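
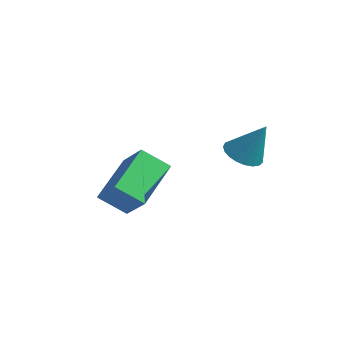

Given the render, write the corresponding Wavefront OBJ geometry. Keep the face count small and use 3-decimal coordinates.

v 1.858 1.462 1.826
v 2.385 1.867 1.458
v 2.582 1.818 3.254
v 2.163 2.085 1.516
v 1.889 2.195 1.627
v 1.609 2.178 1.774
v 1.372 2.037 1.929
v 1.22 1.797 2.066
v 1.177 1.499 2.162
v 1.253 1.194 2.2
v 1.433 0.936 2.173
v 1.686 0.768 2.086
v 1.97 0.721 1.955
v 2.234 0.801 1.801
v 2.433 0.996 1.651
v 2.532 1.271 1.532
v 2.516 1.579 1.463
v -2.453 -1.402 -1.026
v -3.149 0.374 -0.057
v -1.699 -0.689 -1.793
v -2.396 1.088 -0.824
v -1.344 -1.508 -0.036
v -2.041 0.269 0.933
v -0.591 -0.794 -0.803
v -1.287 0.982 0.166
f 2 1 4
f 2 4 3
f 4 1 5
f 4 5 3
f 5 1 6
f 5 6 3
f 6 1 7
f 6 7 3
f 7 1 8
f 7 8 3
f 8 1 9
f 8 9 3
f 9 1 10
f 9 10 3
f 10 1 11
f 10 11 3
f 11 1 12
f 11 12 3
f 12 1 13
f 12 13 3
f 13 1 14
f 13 14 3
f 14 1 15
f 14 15 3
f 15 1 16
f 15 16 3
f 16 1 17
f 16 17 3
f 17 1 2
f 17 2 3
f 19 21 18
f 22 19 18
f 18 21 20
f 20 22 18
f 19 25 21
f 23 19 22
f 23 25 19
f 21 25 20
f 24 22 20
f 20 25 24
f 24 23 22
f 25 23 24



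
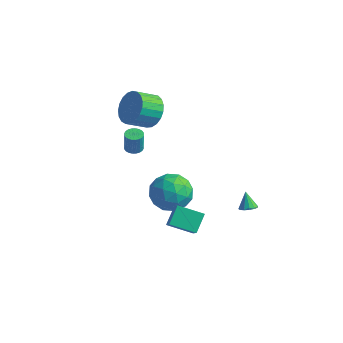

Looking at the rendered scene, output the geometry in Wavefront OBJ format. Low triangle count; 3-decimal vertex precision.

v 2.529 -5.015 -0.8
v 2.311 -4.134 -0.015
v 1.807 -4.426 -1.662
v 1.588 -3.545 -0.877
v 3.692 -4.295 -1.283
v 3.473 -3.414 -0.498
v 2.969 -3.706 -2.145
v 2.751 -2.825 -1.36
v -0.289 -2.162 -0.848
v 0.527 -1.962 0.037
v 0.853 -3.598 -1.577
v 1.669 -3.398 -0.692
v 0.582 -3.881 -0.422
v -0.123 -2.994 0.029
v 1.503 -2.566 -1.569
v 0.798 -1.679 -1.118
v 1.635 -2.212 -0.409
v 1.065 -3.025 0.3
v 0.315 -2.535 -1.84
v -0.255 -3.348 -1.131
v 0.019 -1.936 -0.342
v 1.361 -3.624 -1.198
v 0.722 -3.908 -1.039
v 1.202 -3.79 -0.52
v -0.363 -2.542 -0.346
v 0.116 -2.425 0.174
v 0.148 -3.553 -0.096
v 1.264 -3.135 -1.714
v 1.743 -3.018 -1.194
v 0.178 -1.77 -1.02
v 0.658 -1.652 -0.501
v 1.232 -2.007 -1.444
v 1.15 -1.966 -0.084
v 1.821 -2.809 -0.512
v 1.723 -2.32 -1.027
v 1.309 -1.799 -0.763
v 0.815 -2.443 0.333
v 1.486 -3.287 -0.095
v 0.847 -3.571 0.064
v 0.433 -3.05 0.328
v 1.466 -2.59 0.071
v -0.106 -2.273 -1.445
v 0.565 -3.117 -1.873
v 0.947 -2.51 -1.868
v 0.533 -1.989 -1.604
v -0.441 -2.751 -1.028
v 0.23 -3.594 -1.456
v 0.071 -3.761 -0.777
v -0.343 -3.24 -0.513
v -0.086 -2.97 -1.611
v 2.175 1.736 -4.171
v 2.626 1.979 -4.034
v 1.745 2.004 -3.229
v 2.458 2.185 -4.169
v 2.2 2.249 -4.305
v 1.934 2.15 -4.399
v 1.745 1.92 -4.42
v 1.692 1.631 -4.362
v 1.793 1.376 -4.244
v 2.015 1.236 -4.102
v 2.288 1.254 -3.983
v 2.525 1.425 -3.923
v 2.651 1.696 -3.942
v -2.586 -0.583 2.651
v -1.983 -1.228 2.064
v -2.471 -2.301 2.742
v -3.074 -1.657 3.329
v -1.716 -1.136 2.402
v -2.204 -2.209 3.08
v -1.6 -0.948 2.784
v -2.087 -2.021 3.461
v -1.654 -0.697 3.142
v -2.141 -1.77 3.82
v -1.869 -0.427 3.416
v -2.357 -1.5 4.093
v -2.208 -0.183 3.557
v -2.696 -1.257 4.235
v -2.613 -0.009 3.542
v -3.1 -1.082 4.219
v -3.013 0.066 3.372
v -3.5 -1.007 4.05
v -3.339 0.029 3.078
v -3.827 -1.045 3.756
v -3.535 -0.115 2.711
v -4.023 -1.188 3.388
v -3.567 -0.339 2.332
v -4.055 -1.412 3.01
v -3.43 -0.605 2.009
v -3.917 -1.679 2.687
v -3.146 -0.868 1.797
v -3.634 -1.941 2.475
v -2.766 -1.081 1.733
v -3.254 -2.155 2.411
v -2.355 -1.209 1.827
v -2.842 -2.282 2.505
v -2.639 -1.904 0.46
v -2.141 -1.802 0.419
v -2.023 -1.894 1.64
v -2.521 -1.996 1.68
v -2.216 -1.619 0.44
v -2.099 -1.711 1.661
v -2.356 -1.48 0.464
v -2.239 -1.571 1.685
v -2.539 -1.405 0.487
v -2.421 -1.496 1.708
v -2.737 -1.406 0.506
v -2.62 -1.497 1.727
v -2.92 -1.483 0.518
v -2.803 -1.574 1.739
v -3.06 -1.624 0.521
v -2.943 -1.715 1.742
v -3.136 -1.808 0.515
v -3.019 -1.899 1.736
v -3.137 -2.006 0.5
v -3.019 -2.098 1.721
v -3.061 -2.189 0.479
v -2.944 -2.281 1.7
v -2.921 -2.329 0.455
v -2.804 -2.42 1.676
v -2.739 -2.404 0.432
v -2.621 -2.495 1.653
v -2.54 -2.403 0.413
v -2.423 -2.494 1.634
v -2.357 -2.326 0.401
v -2.24 -2.417 1.622
v -2.217 -2.185 0.398
v -2.1 -2.276 1.619
v -2.141 -2.001 0.404
v -2.024 -2.092 1.625
f 2 4 1
f 5 2 1
f 1 4 3
f 3 5 1
f 2 8 4
f 6 2 5
f 6 8 2
f 4 8 3
f 7 5 3
f 3 8 7
f 7 6 5
f 8 6 7
f 9 46 25
f 46 20 49
f 25 49 14
f 46 49 25
f 9 25 21
f 25 14 26
f 21 26 10
f 25 26 21
f 9 21 30
f 21 10 31
f 30 31 16
f 21 31 30
f 9 30 42
f 30 16 45
f 42 45 19
f 30 45 42
f 9 42 46
f 42 19 50
f 46 50 20
f 42 50 46
f 10 26 37
f 26 14 40
f 37 40 18
f 26 40 37
f 14 49 27
f 49 20 48
f 27 48 13
f 49 48 27
f 20 50 47
f 50 19 43
f 47 43 11
f 50 43 47
f 19 45 44
f 45 16 32
f 44 32 15
f 45 32 44
f 16 31 36
f 31 10 33
f 36 33 17
f 31 33 36
f 12 38 24
f 38 18 39
f 24 39 13
f 38 39 24
f 12 24 22
f 24 13 23
f 22 23 11
f 24 23 22
f 12 22 29
f 22 11 28
f 29 28 15
f 22 28 29
f 12 29 34
f 29 15 35
f 34 35 17
f 29 35 34
f 12 34 38
f 34 17 41
f 38 41 18
f 34 41 38
f 13 39 27
f 39 18 40
f 27 40 14
f 39 40 27
f 11 23 47
f 23 13 48
f 47 48 20
f 23 48 47
f 15 28 44
f 28 11 43
f 44 43 19
f 28 43 44
f 17 35 36
f 35 15 32
f 36 32 16
f 35 32 36
f 18 41 37
f 41 17 33
f 37 33 10
f 41 33 37
f 52 51 54
f 52 54 53
f 54 51 55
f 54 55 53
f 55 51 56
f 55 56 53
f 56 51 57
f 56 57 53
f 57 51 58
f 57 58 53
f 58 51 59
f 58 59 53
f 59 51 60
f 59 60 53
f 60 51 61
f 60 61 53
f 61 51 62
f 61 62 53
f 62 51 63
f 62 63 53
f 63 51 52
f 63 52 53
f 65 64 68
f 65 68 66
f 66 68 69
f 66 69 67
f 68 64 70
f 68 70 69
f 69 70 71
f 69 71 67
f 70 64 72
f 70 72 71
f 71 72 73
f 71 73 67
f 72 64 74
f 72 74 73
f 73 74 75
f 73 75 67
f 74 64 76
f 74 76 75
f 75 76 77
f 75 77 67
f 76 64 78
f 76 78 77
f 77 78 79
f 77 79 67
f 78 64 80
f 78 80 79
f 79 80 81
f 79 81 67
f 80 64 82
f 80 82 81
f 81 82 83
f 81 83 67
f 82 64 84
f 82 84 83
f 83 84 85
f 83 85 67
f 84 64 86
f 84 86 85
f 85 86 87
f 85 87 67
f 86 64 88
f 86 88 87
f 87 88 89
f 87 89 67
f 88 64 90
f 88 90 89
f 89 90 91
f 89 91 67
f 90 64 92
f 90 92 91
f 91 92 93
f 91 93 67
f 92 64 94
f 92 94 93
f 93 94 95
f 93 95 67
f 94 64 65
f 94 65 95
f 95 65 66
f 95 66 67
f 97 96 100
f 97 100 98
f 98 100 101
f 98 101 99
f 100 96 102
f 100 102 101
f 101 102 103
f 101 103 99
f 102 96 104
f 102 104 103
f 103 104 105
f 103 105 99
f 104 96 106
f 104 106 105
f 105 106 107
f 105 107 99
f 106 96 108
f 106 108 107
f 107 108 109
f 107 109 99
f 108 96 110
f 108 110 109
f 109 110 111
f 109 111 99
f 110 96 112
f 110 112 111
f 111 112 113
f 111 113 99
f 112 96 114
f 112 114 113
f 113 114 115
f 113 115 99
f 114 96 116
f 114 116 115
f 115 116 117
f 115 117 99
f 116 96 118
f 116 118 117
f 117 118 119
f 117 119 99
f 118 96 120
f 118 120 119
f 119 120 121
f 119 121 99
f 120 96 122
f 120 122 121
f 121 122 123
f 121 123 99
f 122 96 124
f 122 124 123
f 123 124 125
f 123 125 99
f 124 96 126
f 124 126 125
f 125 126 127
f 125 127 99
f 126 96 128
f 126 128 127
f 127 128 129
f 127 129 99
f 128 96 97
f 128 97 129
f 129 97 98
f 129 98 99



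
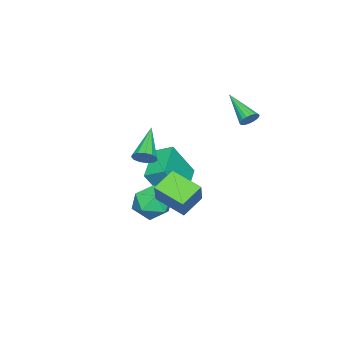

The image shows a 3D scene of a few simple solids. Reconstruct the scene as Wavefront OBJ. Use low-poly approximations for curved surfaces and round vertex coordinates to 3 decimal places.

v -1.326 -1.076 -1.681
v -1.051 -0.873 -1.164
v -2.954 -1.624 -0.599
v -1.229 -0.601 -1.294
v -1.437 -0.481 -1.547
v -1.611 -0.549 -1.843
v -1.694 -0.785 -2.087
v -1.66 -1.113 -2.202
v -1.521 -1.429 -2.152
v -1.319 -1.633 -1.953
v -1.12 -1.66 -1.667
v -0.986 -1.502 -1.386
v -0.961 -1.208 -1.198
v -0.879 0.106 -3.567
v -0.337 0.751 -4.196
v 0.577 -0.451 -2.884
v 1.119 0.194 -3.513
v 0.526 0.589 -2.739
v -0.373 0.933 -3.161
v 0.613 -0.633 -3.919
v -0.286 -0.289 -4.341
v 0.585 0.294 -4.413
v 0.532 1.05 -3.684
v -0.292 -0.75 -3.396
v -0.345 0.006 -2.667
v -4.724 -1.376 -4.686
v -3.971 -2.129 -2.853
v -4.903 -0.382 -4.203
v -4.15 -1.135 -2.37
v -2.79 -0.765 -5.23
v -2.037 -1.518 -3.397
v -2.969 0.229 -4.747
v -2.216 -0.524 -2.914
v -3.422 3.266 1.027
v -3.23 2.94 0.671
v -4.138 1.834 1.953
v -3.058 2.954 0.825
v -2.959 3.03 1.02
v -2.951 3.153 1.216
v -3.036 3.298 1.374
v -3.198 3.437 1.464
v -3.404 3.542 1.467
v -3.614 3.593 1.383
v -3.785 3.578 1.229
v -3.885 3.502 1.034
v -3.893 3.38 0.838
v -3.807 3.234 0.68
v -3.646 3.095 0.59
v -3.439 2.99 0.587
v 0.682 1.598 -1.452
v 1.534 2.01 -0.15
v 0.805 3.085 -2.002
v 1.657 3.496 -0.7
v 1.763 1.284 -2.06
v 2.615 1.695 -0.758
v 1.886 2.77 -2.61
v 2.738 3.182 -1.308
f 2 1 4
f 2 4 3
f 4 1 5
f 4 5 3
f 5 1 6
f 5 6 3
f 6 1 7
f 6 7 3
f 7 1 8
f 7 8 3
f 8 1 9
f 8 9 3
f 9 1 10
f 9 10 3
f 10 1 11
f 10 11 3
f 11 1 12
f 11 12 3
f 12 1 13
f 12 13 3
f 13 1 2
f 13 2 3
f 14 25 19
f 14 19 15
f 14 15 21
f 14 21 24
f 14 24 25
f 15 19 23
f 19 25 18
f 25 24 16
f 24 21 20
f 21 15 22
f 17 23 18
f 17 18 16
f 17 16 20
f 17 20 22
f 17 22 23
f 18 23 19
f 16 18 25
f 20 16 24
f 22 20 21
f 23 22 15
f 27 29 26
f 30 27 26
f 26 29 28
f 28 30 26
f 27 33 29
f 31 27 30
f 31 33 27
f 29 33 28
f 32 30 28
f 28 33 32
f 32 31 30
f 33 31 32
f 35 34 37
f 35 37 36
f 37 34 38
f 37 38 36
f 38 34 39
f 38 39 36
f 39 34 40
f 39 40 36
f 40 34 41
f 40 41 36
f 41 34 42
f 41 42 36
f 42 34 43
f 42 43 36
f 43 34 44
f 43 44 36
f 44 34 45
f 44 45 36
f 45 34 46
f 45 46 36
f 46 34 47
f 46 47 36
f 47 34 48
f 47 48 36
f 48 34 49
f 48 49 36
f 49 34 35
f 49 35 36
f 51 53 50
f 54 51 50
f 50 53 52
f 52 54 50
f 51 57 53
f 55 51 54
f 55 57 51
f 53 57 52
f 56 54 52
f 52 57 56
f 56 55 54
f 57 55 56



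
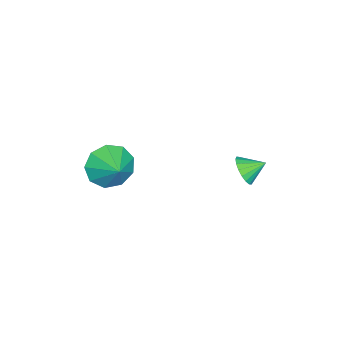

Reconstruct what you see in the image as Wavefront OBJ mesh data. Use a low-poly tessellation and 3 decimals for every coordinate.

v 0.837 -2.223 -1.034
v 1.461 -2.238 -1.915
v 1.683 -1.497 -0.446
v 0.994 -1.667 -1.946
v 0.453 -1.356 -1.551
v 0.091 -1.45 -0.913
v 0.079 -1.907 -0.332
v 0.421 -2.511 -0.08
v 0.958 -2.98 -0.273
v 1.438 -3.095 -0.823
v 1.637 -2.802 -1.471
v -1.106 2.884 -1.571
v -0.567 2.794 -1.072
v -1.414 3.716 -1.089
v -0.423 2.981 -1.302
v -0.415 3.148 -1.585
v -0.543 3.264 -1.866
v -0.782 3.304 -2.088
v -1.086 3.261 -2.208
v -1.394 3.143 -2.202
v -1.644 2.974 -2.071
v -1.788 2.788 -1.841
v -1.797 2.62 -1.558
v -1.669 2.505 -1.277
v -1.429 2.464 -1.055
v -1.125 2.507 -0.935
v -0.818 2.625 -0.941
f 2 1 4
f 2 4 3
f 4 1 5
f 4 5 3
f 5 1 6
f 5 6 3
f 6 1 7
f 6 7 3
f 7 1 8
f 7 8 3
f 8 1 9
f 8 9 3
f 9 1 10
f 9 10 3
f 10 1 11
f 10 11 3
f 11 1 2
f 11 2 3
f 13 12 15
f 13 15 14
f 15 12 16
f 15 16 14
f 16 12 17
f 16 17 14
f 17 12 18
f 17 18 14
f 18 12 19
f 18 19 14
f 19 12 20
f 19 20 14
f 20 12 21
f 20 21 14
f 21 12 22
f 21 22 14
f 22 12 23
f 22 23 14
f 23 12 24
f 23 24 14
f 24 12 25
f 24 25 14
f 25 12 26
f 25 26 14
f 26 12 27
f 26 27 14
f 27 12 13
f 27 13 14



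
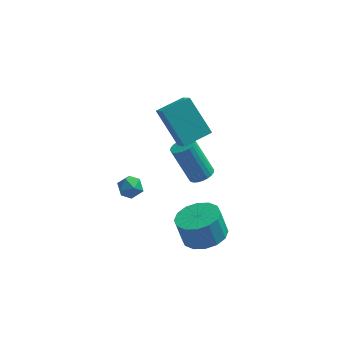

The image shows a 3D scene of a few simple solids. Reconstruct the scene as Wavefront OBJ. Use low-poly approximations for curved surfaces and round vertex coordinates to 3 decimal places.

v 1.656 -2.921 -1.961
v 2.584 -3.38 -1.619
v 2.212 -3.178 -0.337
v 1.284 -2.719 -0.679
v 2.703 -2.831 -1.671
v 2.331 -2.628 -0.389
v 2.542 -2.306 -1.801
v 2.169 -2.104 -0.519
v 2.143 -1.946 -1.973
v 1.77 -1.744 -0.692
v 1.614 -1.847 -2.143
v 1.241 -1.645 -0.861
v 1.096 -2.036 -2.263
v 0.724 -1.834 -0.981
v 0.728 -2.462 -2.303
v 0.356 -2.26 -1.021
v 0.609 -3.012 -2.251
v 0.237 -2.809 -0.969
v 0.771 -3.536 -2.121
v 0.398 -3.334 -0.839
v 1.17 -3.896 -1.948
v 0.797 -3.694 -0.667
v 1.699 -3.995 -1.779
v 1.326 -3.793 -0.497
v 2.216 -3.806 -1.659
v 1.844 -3.604 -0.377
v -0.827 1.481 2.928
v -0.475 0.549 3.853
v 0.386 2.25 3.24
v 0.738 1.318 4.166
v 0.242 0.402 1.434
v 0.594 -0.53 2.36
v 1.455 1.171 1.747
v 1.807 0.239 2.672
v 1.279 2.594 -3.247
v 1.763 2.267 -2.918
v 0.826 2.74 -1.065
v 0.341 3.066 -1.393
v 1.863 2.509 -2.93
v 0.925 2.981 -1.076
v 1.874 2.763 -2.989
v 0.936 3.236 -1.136
v 1.794 2.992 -3.088
v 0.856 3.464 -1.234
v 1.636 3.16 -3.21
v 0.698 3.632 -1.357
v 1.423 3.241 -3.339
v 0.486 3.714 -1.486
v 1.189 3.225 -3.453
v 0.251 3.697 -1.6
v 0.968 3.112 -3.536
v 0.03 3.584 -1.683
v 0.794 2.92 -3.575
v -0.143 3.393 -1.722
v 0.695 2.679 -3.564
v -0.243 3.151 -1.71
v 0.684 2.424 -3.504
v -0.254 2.897 -1.651
v 0.764 2.196 -3.406
v -0.174 2.668 -1.552
v 0.922 2.028 -3.283
v -0.016 2.5 -1.43
v 1.134 1.946 -3.154
v 0.197 2.419 -1.301
v 1.369 1.963 -3.04
v 0.431 2.435 -1.187
v 1.59 2.076 -2.957
v 0.652 2.548 -1.104
v -1.82 -2.071 1.572
v -1.322 -2.455 1.778
v -2.138 -2.845 0.902
v -1.64 -3.229 1.108
v -2.143 -3.092 1.516
v -1.946 -2.614 1.931
v -1.514 -2.686 0.749
v -1.317 -2.208 1.164
v -1.132 -2.835 1.27
v -1.521 -3.086 1.744
v -1.939 -2.214 0.936
v -2.328 -2.465 1.41
f 2 1 5
f 2 5 3
f 3 5 6
f 3 6 4
f 5 1 7
f 5 7 6
f 6 7 8
f 6 8 4
f 7 1 9
f 7 9 8
f 8 9 10
f 8 10 4
f 9 1 11
f 9 11 10
f 10 11 12
f 10 12 4
f 11 1 13
f 11 13 12
f 12 13 14
f 12 14 4
f 13 1 15
f 13 15 14
f 14 15 16
f 14 16 4
f 15 1 17
f 15 17 16
f 16 17 18
f 16 18 4
f 17 1 19
f 17 19 18
f 18 19 20
f 18 20 4
f 19 1 21
f 19 21 20
f 20 21 22
f 20 22 4
f 21 1 23
f 21 23 22
f 22 23 24
f 22 24 4
f 23 1 25
f 23 25 24
f 24 25 26
f 24 26 4
f 25 1 2
f 25 2 26
f 26 2 3
f 26 3 4
f 28 30 27
f 31 28 27
f 27 30 29
f 29 31 27
f 28 34 30
f 32 28 31
f 32 34 28
f 30 34 29
f 33 31 29
f 29 34 33
f 33 32 31
f 34 32 33
f 36 35 39
f 36 39 37
f 37 39 40
f 37 40 38
f 39 35 41
f 39 41 40
f 40 41 42
f 40 42 38
f 41 35 43
f 41 43 42
f 42 43 44
f 42 44 38
f 43 35 45
f 43 45 44
f 44 45 46
f 44 46 38
f 45 35 47
f 45 47 46
f 46 47 48
f 46 48 38
f 47 35 49
f 47 49 48
f 48 49 50
f 48 50 38
f 49 35 51
f 49 51 50
f 50 51 52
f 50 52 38
f 51 35 53
f 51 53 52
f 52 53 54
f 52 54 38
f 53 35 55
f 53 55 54
f 54 55 56
f 54 56 38
f 55 35 57
f 55 57 56
f 56 57 58
f 56 58 38
f 57 35 59
f 57 59 58
f 58 59 60
f 58 60 38
f 59 35 61
f 59 61 60
f 60 61 62
f 60 62 38
f 61 35 63
f 61 63 62
f 62 63 64
f 62 64 38
f 63 35 65
f 63 65 64
f 64 65 66
f 64 66 38
f 65 35 67
f 65 67 66
f 66 67 68
f 66 68 38
f 67 35 36
f 67 36 68
f 68 36 37
f 68 37 38
f 69 80 74
f 69 74 70
f 69 70 76
f 69 76 79
f 69 79 80
f 70 74 78
f 74 80 73
f 80 79 71
f 79 76 75
f 76 70 77
f 72 78 73
f 72 73 71
f 72 71 75
f 72 75 77
f 72 77 78
f 73 78 74
f 71 73 80
f 75 71 79
f 77 75 76
f 78 77 70



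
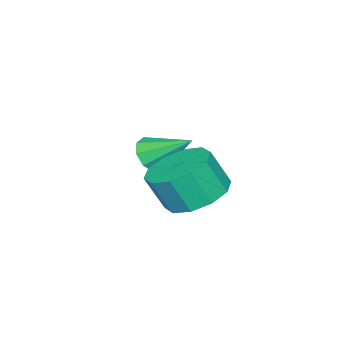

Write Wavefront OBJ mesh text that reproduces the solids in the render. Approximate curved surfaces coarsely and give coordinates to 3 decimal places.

v 3.386 0.849 3.092
v 4.038 0.118 2.614
v 4.327 -0.419 3.83
v 3.674 0.311 4.308
v 4.408 0.66 2.766
v 4.697 0.122 3.981
v 4.388 1.274 3.042
v 4.677 0.737 4.258
v 3.985 1.726 3.338
v 4.274 1.188 4.553
v 3.353 1.842 3.539
v 3.641 1.305 4.755
v 2.733 1.579 3.57
v 3.022 1.042 4.786
v 2.363 1.038 3.419
v 2.652 0.5 4.634
v 2.383 0.423 3.142
v 2.672 -0.114 4.358
v 2.786 -0.028 2.847
v 3.075 -0.566 4.062
v 3.419 -0.145 2.645
v 3.707 -0.682 3.861
v 0.54 -2.781 2.235
v 0.972 -2.39 1.778
v 0.32 -1.379 3.225
v 0.489 -2.36 1.628
v 0.03 -2.526 1.762
v -0.19 -2.812 2.117
v -0.069 -3.083 2.527
v 0.337 -3.212 2.8
v 0.838 -3.14 2.809
v 1.199 -2.899 2.549
v 1.252 -2.603 2.142
f 2 1 5
f 2 5 3
f 3 5 6
f 3 6 4
f 5 1 7
f 5 7 6
f 6 7 8
f 6 8 4
f 7 1 9
f 7 9 8
f 8 9 10
f 8 10 4
f 9 1 11
f 9 11 10
f 10 11 12
f 10 12 4
f 11 1 13
f 11 13 12
f 12 13 14
f 12 14 4
f 13 1 15
f 13 15 14
f 14 15 16
f 14 16 4
f 15 1 17
f 15 17 16
f 16 17 18
f 16 18 4
f 17 1 19
f 17 19 18
f 18 19 20
f 18 20 4
f 19 1 21
f 19 21 20
f 20 21 22
f 20 22 4
f 21 1 2
f 21 2 22
f 22 2 3
f 22 3 4
f 24 23 26
f 24 26 25
f 26 23 27
f 26 27 25
f 27 23 28
f 27 28 25
f 28 23 29
f 28 29 25
f 29 23 30
f 29 30 25
f 30 23 31
f 30 31 25
f 31 23 32
f 31 32 25
f 32 23 33
f 32 33 25
f 33 23 24
f 33 24 25



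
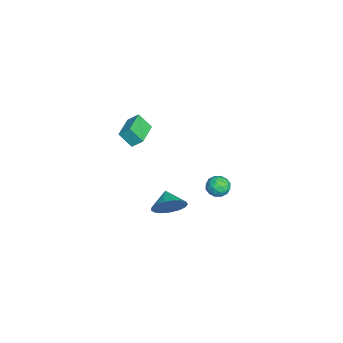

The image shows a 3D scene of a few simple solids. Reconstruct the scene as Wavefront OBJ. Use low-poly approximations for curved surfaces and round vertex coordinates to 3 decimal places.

v -2.167 -1.055 -3.968
v -1.658 -1.328 -3.128
v -3.153 -1.305 -3.452
v -1.745 -0.852 -3.062
v -1.928 -0.423 -3.204
v -2.167 -0.138 -3.521
v -2.405 -0.063 -3.94
v -2.589 -0.215 -4.366
v -2.677 -0.56 -4.7
v -2.647 -1.018 -4.867
v -2.508 -1.484 -4.828
v -2.291 -1.852 -4.592
v -2.045 -2.037 -4.213
v -1.828 -1.997 -3.777
v -1.688 -1.742 -3.386
v -1.924 -3.213 3.411
v -1.818 -2.624 3.942
v -1.717 -2.524 2.605
v -1.61 -1.935 3.136
v -0.33 -3.585 3.504
v -0.223 -2.996 4.035
v -0.122 -2.896 2.698
v -0.016 -2.307 3.229
v -3.661 2.027 -2.768
v -3.041 1.806 -2.44
v -3.439 1.294 -3.68
v -2.819 1.073 -3.352
v -3.472 0.89 -3.066
v -3.609 1.343 -2.503
v -2.871 1.757 -3.617
v -3.008 2.21 -3.054
v -2.552 1.639 -2.964
v -2.924 1.103 -2.624
v -3.556 1.997 -3.496
v -3.928 1.461 -3.156
v -3.371 1.981 -2.524
v -3.109 1.119 -3.596
v -3.493 1.011 -3.428
v -3.129 0.881 -3.235
v -3.705 1.708 -2.561
v -3.34 1.579 -2.368
v -3.593 1.04 -2.736
v -3.14 1.521 -3.752
v -2.775 1.392 -3.559
v -3.351 2.219 -2.885
v -2.987 2.089 -2.692
v -2.887 2.06 -3.384
v -2.719 1.753 -2.639
v -2.588 1.322 -3.175
v -2.619 1.724 -3.331
v -2.7 1.991 -3
v -2.937 1.438 -2.439
v -2.807 1.007 -2.975
v -3.19 0.899 -2.807
v -3.271 1.165 -2.476
v -2.65 1.34 -2.747
v -3.673 2.093 -3.145
v -3.543 1.662 -3.681
v -3.209 1.935 -3.644
v -3.29 2.201 -3.313
v -3.892 1.778 -2.945
v -3.761 1.347 -3.481
v -3.78 1.109 -3.12
v -3.861 1.376 -2.789
v -3.83 1.76 -3.373
f 2 1 4
f 2 4 3
f 4 1 5
f 4 5 3
f 5 1 6
f 5 6 3
f 6 1 7
f 6 7 3
f 7 1 8
f 7 8 3
f 8 1 9
f 8 9 3
f 9 1 10
f 9 10 3
f 10 1 11
f 10 11 3
f 11 1 12
f 11 12 3
f 12 1 13
f 12 13 3
f 13 1 14
f 13 14 3
f 14 1 15
f 14 15 3
f 15 1 2
f 15 2 3
f 17 19 16
f 20 17 16
f 16 19 18
f 18 20 16
f 17 23 19
f 21 17 20
f 21 23 17
f 19 23 18
f 22 20 18
f 18 23 22
f 22 21 20
f 23 21 22
f 24 61 40
f 61 35 64
f 40 64 29
f 61 64 40
f 24 40 36
f 40 29 41
f 36 41 25
f 40 41 36
f 24 36 45
f 36 25 46
f 45 46 31
f 36 46 45
f 24 45 57
f 45 31 60
f 57 60 34
f 45 60 57
f 24 57 61
f 57 34 65
f 61 65 35
f 57 65 61
f 25 41 52
f 41 29 55
f 52 55 33
f 41 55 52
f 29 64 42
f 64 35 63
f 42 63 28
f 64 63 42
f 35 65 62
f 65 34 58
f 62 58 26
f 65 58 62
f 34 60 59
f 60 31 47
f 59 47 30
f 60 47 59
f 31 46 51
f 46 25 48
f 51 48 32
f 46 48 51
f 27 53 39
f 53 33 54
f 39 54 28
f 53 54 39
f 27 39 37
f 39 28 38
f 37 38 26
f 39 38 37
f 27 37 44
f 37 26 43
f 44 43 30
f 37 43 44
f 27 44 49
f 44 30 50
f 49 50 32
f 44 50 49
f 27 49 53
f 49 32 56
f 53 56 33
f 49 56 53
f 28 54 42
f 54 33 55
f 42 55 29
f 54 55 42
f 26 38 62
f 38 28 63
f 62 63 35
f 38 63 62
f 30 43 59
f 43 26 58
f 59 58 34
f 43 58 59
f 32 50 51
f 50 30 47
f 51 47 31
f 50 47 51
f 33 56 52
f 56 32 48
f 52 48 25
f 56 48 52



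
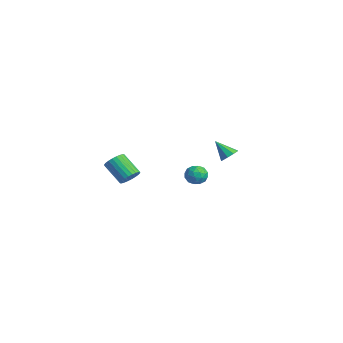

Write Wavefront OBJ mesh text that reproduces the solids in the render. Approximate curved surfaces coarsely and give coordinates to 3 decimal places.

v -0.877 2.49 -2.477
v -0.327 2.172 -2.334
v -1.313 1.588 -2.806
v -0.763 1.27 -2.663
v -1.134 1.51 -2.184
v -0.865 2.068 -1.981
v -0.775 1.692 -3.159
v -0.506 2.25 -2.956
v -0.264 1.679 -2.755
v -0.486 1.567 -2.153
v -1.154 2.193 -2.987
v -1.376 2.081 -2.385
v -0.564 2.411 -2.377
v -1.076 1.349 -2.763
v -1.295 1.491 -2.482
v -0.971 1.304 -2.397
v -0.88 2.349 -2.169
v -0.556 2.162 -2.085
v -1.031 1.773 -1.997
v -1.084 1.598 -3.055
v -0.76 1.411 -2.971
v -0.669 2.456 -2.743
v -0.345 2.269 -2.658
v -0.609 1.987 -3.143
v -0.203 1.933 -2.54
v -0.459 1.403 -2.733
v -0.467 1.651 -3.025
v -0.308 1.979 -2.906
v -0.333 1.867 -2.186
v -0.59 1.337 -2.379
v -0.808 1.478 -2.098
v -0.65 1.806 -1.978
v -0.296 1.577 -2.433
v -1.05 2.423 -2.761
v -1.307 1.893 -2.954
v -0.99 1.954 -3.162
v -0.832 2.282 -3.042
v -1.181 2.357 -2.407
v -1.437 1.827 -2.6
v -1.332 1.781 -2.234
v -1.173 2.109 -2.115
v -1.344 2.183 -2.707
v -1.259 3.95 -1.743
v -0.808 3.958 -1.411
v -1.901 3.41 -0.857
v -1.012 4.279 -1.363
v -1.331 4.446 -1.492
v -1.617 4.381 -1.739
v -1.735 4.115 -1.987
v -1.631 3.771 -2.121
v -1.352 3.512 -2.078
v -1.03 3.457 -1.878
v -0.815 3.633 -1.615
v 2.159 -2.895 -0.606
v 2.577 -2.95 -0.193
v 1.639 -3.399 0.698
v 1.221 -3.345 0.286
v 2.507 -2.733 -0.158
v 1.569 -3.182 0.734
v 2.384 -2.542 -0.191
v 1.446 -2.991 0.701
v 2.227 -2.404 -0.287
v 1.288 -2.853 0.605
v 2.059 -2.341 -0.431
v 1.121 -2.79 0.46
v 1.907 -2.362 -0.603
v 0.968 -2.811 0.289
v 1.793 -2.465 -0.774
v 0.854 -2.914 0.117
v 1.735 -2.633 -0.92
v 0.796 -3.082 -0.029
v 1.741 -2.841 -1.018
v 0.803 -3.29 -0.127
v 1.811 -3.058 -1.054
v 0.873 -3.507 -0.162
v 1.934 -3.249 -1.021
v 0.996 -3.698 -0.129
v 2.092 -3.387 -0.925
v 1.153 -3.836 -0.033
v 2.259 -3.45 -0.78
v 1.321 -3.899 0.111
v 2.412 -3.429 -0.609
v 1.473 -3.878 0.283
v 2.526 -3.326 -0.437
v 1.587 -3.775 0.454
v 2.584 -3.158 -0.291
v 1.645 -3.607 0.6
f 1 38 17
f 38 12 41
f 17 41 6
f 38 41 17
f 1 17 13
f 17 6 18
f 13 18 2
f 17 18 13
f 1 13 22
f 13 2 23
f 22 23 8
f 13 23 22
f 1 22 34
f 22 8 37
f 34 37 11
f 22 37 34
f 1 34 38
f 34 11 42
f 38 42 12
f 34 42 38
f 2 18 29
f 18 6 32
f 29 32 10
f 18 32 29
f 6 41 19
f 41 12 40
f 19 40 5
f 41 40 19
f 12 42 39
f 42 11 35
f 39 35 3
f 42 35 39
f 11 37 36
f 37 8 24
f 36 24 7
f 37 24 36
f 8 23 28
f 23 2 25
f 28 25 9
f 23 25 28
f 4 30 16
f 30 10 31
f 16 31 5
f 30 31 16
f 4 16 14
f 16 5 15
f 14 15 3
f 16 15 14
f 4 14 21
f 14 3 20
f 21 20 7
f 14 20 21
f 4 21 26
f 21 7 27
f 26 27 9
f 21 27 26
f 4 26 30
f 26 9 33
f 30 33 10
f 26 33 30
f 5 31 19
f 31 10 32
f 19 32 6
f 31 32 19
f 3 15 39
f 15 5 40
f 39 40 12
f 15 40 39
f 7 20 36
f 20 3 35
f 36 35 11
f 20 35 36
f 9 27 28
f 27 7 24
f 28 24 8
f 27 24 28
f 10 33 29
f 33 9 25
f 29 25 2
f 33 25 29
f 44 43 46
f 44 46 45
f 46 43 47
f 46 47 45
f 47 43 48
f 47 48 45
f 48 43 49
f 48 49 45
f 49 43 50
f 49 50 45
f 50 43 51
f 50 51 45
f 51 43 52
f 51 52 45
f 52 43 53
f 52 53 45
f 53 43 44
f 53 44 45
f 55 54 58
f 55 58 56
f 56 58 59
f 56 59 57
f 58 54 60
f 58 60 59
f 59 60 61
f 59 61 57
f 60 54 62
f 60 62 61
f 61 62 63
f 61 63 57
f 62 54 64
f 62 64 63
f 63 64 65
f 63 65 57
f 64 54 66
f 64 66 65
f 65 66 67
f 65 67 57
f 66 54 68
f 66 68 67
f 67 68 69
f 67 69 57
f 68 54 70
f 68 70 69
f 69 70 71
f 69 71 57
f 70 54 72
f 70 72 71
f 71 72 73
f 71 73 57
f 72 54 74
f 72 74 73
f 73 74 75
f 73 75 57
f 74 54 76
f 74 76 75
f 75 76 77
f 75 77 57
f 76 54 78
f 76 78 77
f 77 78 79
f 77 79 57
f 78 54 80
f 78 80 79
f 79 80 81
f 79 81 57
f 80 54 82
f 80 82 81
f 81 82 83
f 81 83 57
f 82 54 84
f 82 84 83
f 83 84 85
f 83 85 57
f 84 54 86
f 84 86 85
f 85 86 87
f 85 87 57
f 86 54 55
f 86 55 87
f 87 55 56
f 87 56 57



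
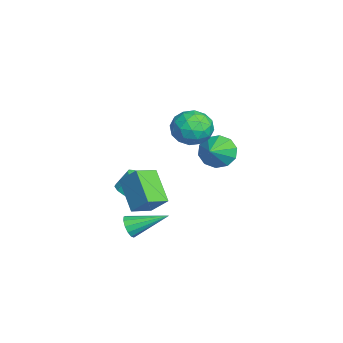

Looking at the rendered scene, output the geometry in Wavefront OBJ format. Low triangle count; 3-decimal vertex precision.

v -3.245 -3.658 -3.4
v -2.763 -4.145 -3.048
v -2.833 -3.448 -1.988
v -3.315 -2.962 -2.34
v -2.503 -3.804 -3.254
v -2.573 -3.107 -2.195
v -2.526 -3.408 -3.517
v -2.597 -2.711 -2.457
v -2.824 -3.107 -3.734
v -2.895 -2.41 -2.675
v -3.282 -3.017 -3.824
v -3.353 -2.32 -2.765
v -3.727 -3.172 -3.752
v -3.797 -2.475 -2.692
v -3.987 -3.513 -3.545
v -4.057 -2.816 -2.486
v -3.963 -3.909 -3.283
v -4.034 -3.212 -2.223
v -3.665 -4.21 -3.065
v -3.736 -3.513 -2.006
v -3.207 -4.3 -2.975
v -3.278 -3.603 -1.916
v 1.04 0.555 3.052
v 1.71 0.23 3.978
v -0.19 -0.87 3.442
v 0.48 -1.195 4.368
v -0.122 -0.172 4.401
v 0.638 0.709 4.16
v 0.882 -1.349 3.26
v 1.642 -0.468 3.019
v 1.612 -0.947 4.106
v 0.992 -0.219 4.811
v 0.528 -0.421 2.609
v -0.092 0.307 3.314
v 1.483 0.518 3.481
v 0.037 -1.158 3.939
v -0.317 -0.556 3.959
v 0.077 -0.747 4.503
v 0.853 0.8 3.588
v 1.247 0.608 4.132
v 0.17 0.372 4.381
v 0.273 -1.248 3.288
v 0.667 -1.44 3.832
v 1.443 0.107 2.917
v 1.837 -0.084 3.461
v 1.35 -1.012 3.039
v 1.819 -0.365 4.1
v 1.097 -1.203 4.329
v 1.333 -1.294 3.678
v 1.779 -0.776 3.537
v 1.455 0.062 4.515
v 0.732 -0.775 4.744
v 0.378 -0.174 4.763
v 0.825 0.344 4.622
v 1.397 -0.629 4.59
v 0.788 0.135 2.676
v 0.065 -0.702 2.905
v 0.695 -0.984 2.798
v 1.142 -0.466 2.657
v 0.423 0.563 3.091
v -0.299 -0.275 3.32
v -0.259 0.136 3.883
v 0.187 0.654 3.742
v 0.123 -0.011 2.83
v -0.876 1.09 0.979
v -0.264 1.585 0.255
v 0.476 0.59 1.781
v -0.393 2.015 0.741
v -0.707 2.091 1.318
v -1.085 1.785 1.766
v -1.384 1.214 1.913
v -1.489 0.595 1.704
v -1.36 0.166 1.218
v -1.046 0.089 0.641
v -0.668 0.395 0.193
v -0.369 0.967 0.045
v 3.733 -3.568 -1.709
v 4.086 -3.344 -2.283
v 3.907 -1.592 -0.831
v 3.699 -3.278 -2.356
v 3.322 -3.303 -2.224
v 3.076 -3.413 -1.928
v 3.038 -3.572 -1.563
v 3.221 -3.73 -1.244
v 3.567 -3.836 -1.073
v 3.965 -3.858 -1.104
v 4.29 -3.787 -1.327
v 4.438 -3.647 -1.671
v 4.362 -3.482 -2.028
v 1.948 -3.451 -1.719
v 0.349 -4.024 -0.368
v 1.224 -2.415 -2.135
v -0.374 -2.989 -0.784
v 2.554 -2.591 -0.636
v 0.956 -3.165 0.715
v 1.831 -1.556 -1.052
v 0.232 -2.129 0.299
f 2 1 5
f 2 5 3
f 3 5 6
f 3 6 4
f 5 1 7
f 5 7 6
f 6 7 8
f 6 8 4
f 7 1 9
f 7 9 8
f 8 9 10
f 8 10 4
f 9 1 11
f 9 11 10
f 10 11 12
f 10 12 4
f 11 1 13
f 11 13 12
f 12 13 14
f 12 14 4
f 13 1 15
f 13 15 14
f 14 15 16
f 14 16 4
f 15 1 17
f 15 17 16
f 16 17 18
f 16 18 4
f 17 1 19
f 17 19 18
f 18 19 20
f 18 20 4
f 19 1 21
f 19 21 20
f 20 21 22
f 20 22 4
f 21 1 2
f 21 2 22
f 22 2 3
f 22 3 4
f 23 60 39
f 60 34 63
f 39 63 28
f 60 63 39
f 23 39 35
f 39 28 40
f 35 40 24
f 39 40 35
f 23 35 44
f 35 24 45
f 44 45 30
f 35 45 44
f 23 44 56
f 44 30 59
f 56 59 33
f 44 59 56
f 23 56 60
f 56 33 64
f 60 64 34
f 56 64 60
f 24 40 51
f 40 28 54
f 51 54 32
f 40 54 51
f 28 63 41
f 63 34 62
f 41 62 27
f 63 62 41
f 34 64 61
f 64 33 57
f 61 57 25
f 64 57 61
f 33 59 58
f 59 30 46
f 58 46 29
f 59 46 58
f 30 45 50
f 45 24 47
f 50 47 31
f 45 47 50
f 26 52 38
f 52 32 53
f 38 53 27
f 52 53 38
f 26 38 36
f 38 27 37
f 36 37 25
f 38 37 36
f 26 36 43
f 36 25 42
f 43 42 29
f 36 42 43
f 26 43 48
f 43 29 49
f 48 49 31
f 43 49 48
f 26 48 52
f 48 31 55
f 52 55 32
f 48 55 52
f 27 53 41
f 53 32 54
f 41 54 28
f 53 54 41
f 25 37 61
f 37 27 62
f 61 62 34
f 37 62 61
f 29 42 58
f 42 25 57
f 58 57 33
f 42 57 58
f 31 49 50
f 49 29 46
f 50 46 30
f 49 46 50
f 32 55 51
f 55 31 47
f 51 47 24
f 55 47 51
f 66 65 68
f 66 68 67
f 68 65 69
f 68 69 67
f 69 65 70
f 69 70 67
f 70 65 71
f 70 71 67
f 71 65 72
f 71 72 67
f 72 65 73
f 72 73 67
f 73 65 74
f 73 74 67
f 74 65 75
f 74 75 67
f 75 65 76
f 75 76 67
f 76 65 66
f 76 66 67
f 78 77 80
f 78 80 79
f 80 77 81
f 80 81 79
f 81 77 82
f 81 82 79
f 82 77 83
f 82 83 79
f 83 77 84
f 83 84 79
f 84 77 85
f 84 85 79
f 85 77 86
f 85 86 79
f 86 77 87
f 86 87 79
f 87 77 88
f 87 88 79
f 88 77 89
f 88 89 79
f 89 77 78
f 89 78 79
f 91 93 90
f 94 91 90
f 90 93 92
f 92 94 90
f 91 97 93
f 95 91 94
f 95 97 91
f 93 97 92
f 96 94 92
f 92 97 96
f 96 95 94
f 97 95 96



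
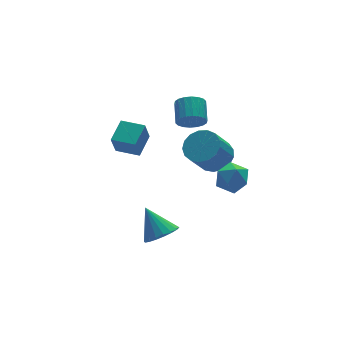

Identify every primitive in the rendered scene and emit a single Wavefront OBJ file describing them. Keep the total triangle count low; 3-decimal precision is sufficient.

v -0.873 1.031 -0.156
v -1.238 0.755 0.932
v -1.607 1.941 -0.172
v -1.973 1.666 0.915
v 0.013 1.754 0.325
v -0.353 1.479 1.412
v -0.722 2.665 0.308
v -1.087 2.389 1.396
v 1.297 -2.142 0.109
v 2.128 -2.344 -0.003
v 1.012 -3.476 0.403
v 1.843 -3.678 0.291
v 1.603 -3.199 0.967
v 1.78 -2.375 0.785
v 1.36 -3.445 -0.385
v 1.537 -2.621 -0.567
v 2.167 -3.15 -0.309
v 2.317 -2.998 0.527
v 0.823 -2.822 -0.127
v 0.973 -2.67 0.709
v -2.273 -3.567 -1.557
v -1.735 -3.022 -1.903
v -2.527 -2.573 -0.383
v -2.062 -2.925 -2.056
v -2.431 -2.955 -2.11
v -2.768 -3.107 -2.055
v -3.007 -3.35 -1.901
v -3.101 -3.635 -1.679
v -3.03 -3.908 -1.433
v -2.81 -4.113 -1.212
v -2.483 -4.21 -1.059
v -2.114 -4.18 -1.004
v -1.777 -4.028 -1.059
v -1.538 -3.785 -1.213
v -1.444 -3.499 -1.435
v -1.515 -3.227 -1.681
v 2.191 1.788 0.475
v 2.774 1.74 0.037
v 3.251 2.705 0.568
v 2.669 2.752 1.005
v 2.572 1.933 -0.131
v 3.05 2.897 0.4
v 2.296 2.096 -0.179
v 2.773 3.06 0.352
v 1.998 2.198 -0.097
v 2.476 3.163 0.433
v 1.739 2.219 0.097
v 2.217 3.184 0.628
v 1.57 2.155 0.367
v 2.047 3.119 0.898
v 1.523 2.018 0.658
v 2 2.982 1.189
v 1.609 1.835 0.912
v 2.086 2.8 1.443
v 1.81 1.643 1.08
v 2.288 2.607 1.611
v 2.087 1.48 1.128
v 2.564 2.444 1.659
v 2.384 1.377 1.047
v 2.862 2.342 1.577
v 2.643 1.356 0.852
v 3.121 2.321 1.383
v 2.813 1.421 0.582
v 3.29 2.385 1.113
v 2.86 1.558 0.291
v 3.337 2.522 0.822
v 2.572 0.268 -1
v 3.157 0.733 -0.464
v 2.233 0.398 0.836
v 1.648 -0.068 0.3
v 2.866 1.038 -0.592
v 1.942 0.702 0.708
v 2.508 1.166 -0.814
v 1.584 0.831 0.487
v 2.164 1.089 -1.078
v 1.24 0.753 0.222
v 1.914 0.823 -1.324
v 0.99 0.488 -0.024
v 1.815 0.43 -1.496
v 0.891 0.095 -0.196
v 1.889 0 -1.555
v 0.965 -0.335 -0.255
v 2.119 -0.369 -1.486
v 1.195 -0.704 -0.186
v 2.453 -0.592 -1.306
v 1.529 -0.927 -0.006
v 2.815 -0.618 -1.056
v 1.891 -0.953 0.244
v 3.121 -0.441 -0.793
v 2.197 -0.777 0.507
v 3.301 -0.102 -0.578
v 2.377 -0.438 0.723
v 3.314 0.322 -0.459
v 2.39 -0.014 0.841
f 2 4 1
f 5 2 1
f 1 4 3
f 3 5 1
f 2 8 4
f 6 2 5
f 6 8 2
f 4 8 3
f 7 5 3
f 3 8 7
f 7 6 5
f 8 6 7
f 9 20 14
f 9 14 10
f 9 10 16
f 9 16 19
f 9 19 20
f 10 14 18
f 14 20 13
f 20 19 11
f 19 16 15
f 16 10 17
f 12 18 13
f 12 13 11
f 12 11 15
f 12 15 17
f 12 17 18
f 13 18 14
f 11 13 20
f 15 11 19
f 17 15 16
f 18 17 10
f 22 21 24
f 22 24 23
f 24 21 25
f 24 25 23
f 25 21 26
f 25 26 23
f 26 21 27
f 26 27 23
f 27 21 28
f 27 28 23
f 28 21 29
f 28 29 23
f 29 21 30
f 29 30 23
f 30 21 31
f 30 31 23
f 31 21 32
f 31 32 23
f 32 21 33
f 32 33 23
f 33 21 34
f 33 34 23
f 34 21 35
f 34 35 23
f 35 21 36
f 35 36 23
f 36 21 22
f 36 22 23
f 38 37 41
f 38 41 39
f 39 41 42
f 39 42 40
f 41 37 43
f 41 43 42
f 42 43 44
f 42 44 40
f 43 37 45
f 43 45 44
f 44 45 46
f 44 46 40
f 45 37 47
f 45 47 46
f 46 47 48
f 46 48 40
f 47 37 49
f 47 49 48
f 48 49 50
f 48 50 40
f 49 37 51
f 49 51 50
f 50 51 52
f 50 52 40
f 51 37 53
f 51 53 52
f 52 53 54
f 52 54 40
f 53 37 55
f 53 55 54
f 54 55 56
f 54 56 40
f 55 37 57
f 55 57 56
f 56 57 58
f 56 58 40
f 57 37 59
f 57 59 58
f 58 59 60
f 58 60 40
f 59 37 61
f 59 61 60
f 60 61 62
f 60 62 40
f 61 37 63
f 61 63 62
f 62 63 64
f 62 64 40
f 63 37 65
f 63 65 64
f 64 65 66
f 64 66 40
f 65 37 38
f 65 38 66
f 66 38 39
f 66 39 40
f 68 67 71
f 68 71 69
f 69 71 72
f 69 72 70
f 71 67 73
f 71 73 72
f 72 73 74
f 72 74 70
f 73 67 75
f 73 75 74
f 74 75 76
f 74 76 70
f 75 67 77
f 75 77 76
f 76 77 78
f 76 78 70
f 77 67 79
f 77 79 78
f 78 79 80
f 78 80 70
f 79 67 81
f 79 81 80
f 80 81 82
f 80 82 70
f 81 67 83
f 81 83 82
f 82 83 84
f 82 84 70
f 83 67 85
f 83 85 84
f 84 85 86
f 84 86 70
f 85 67 87
f 85 87 86
f 86 87 88
f 86 88 70
f 87 67 89
f 87 89 88
f 88 89 90
f 88 90 70
f 89 67 91
f 89 91 90
f 90 91 92
f 90 92 70
f 91 67 93
f 91 93 92
f 92 93 94
f 92 94 70
f 93 67 68
f 93 68 94
f 94 68 69
f 94 69 70



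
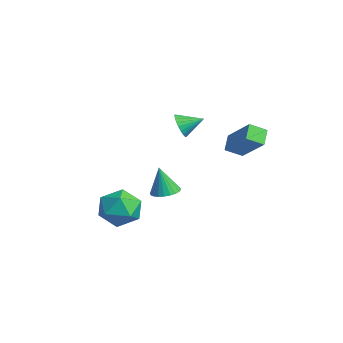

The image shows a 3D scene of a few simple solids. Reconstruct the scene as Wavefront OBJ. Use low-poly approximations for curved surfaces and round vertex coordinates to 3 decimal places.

v -1.053 -2.395 -2.644
v -0.478 -1.972 -1.802
v 0.458 -2.588 -3.578
v 1.033 -2.165 -2.736
v 0.562 -3.159 -2.639
v -0.372 -3.04 -2.062
v 0.352 -1.52 -3.318
v -0.582 -1.401 -2.741
v 0.39 -1.432 -2.218
v 0.52 -2.444 -1.799
v -0.54 -2.116 -3.581
v -0.41 -3.128 -3.162
v -1.93 0.562 -3.02
v -1.421 1.037 -2.879
v -2.11 0.318 -1.54
v -1.647 1.198 -2.88
v -1.915 1.262 -2.902
v -2.186 1.22 -2.942
v -2.418 1.077 -2.994
v -2.576 0.856 -3.05
v -2.635 0.591 -3.101
v -2.587 0.321 -3.139
v -2.439 0.087 -3.16
v -2.213 -0.074 -3.159
v -1.945 -0.138 -3.137
v -1.674 -0.095 -3.097
v -1.442 0.047 -3.045
v -1.285 0.268 -2.99
v -1.225 0.534 -2.939
v -1.273 0.804 -2.9
v 0.195 3.397 -0.322
v 0.059 2.597 0.111
v -0.417 3.808 0.246
v -0.552 3.007 0.679
v 1.592 3.813 0.881
v 1.457 3.012 1.314
v 0.981 4.223 1.449
v 0.845 3.423 1.882
v -1.88 1.265 1.032
v -1.562 1.408 0.436
v -1.5 2.235 1.468
v -1.803 1.521 0.396
v -2.056 1.594 0.452
v -2.282 1.618 0.596
v -2.447 1.587 0.807
v -2.525 1.508 1.052
v -2.505 1.391 1.294
v -2.39 1.255 1.496
v -2.197 1.121 1.627
v -1.956 1.009 1.668
v -1.703 0.935 1.612
v -1.477 0.912 1.467
v -1.313 0.942 1.257
v -1.234 1.021 1.012
v -1.254 1.138 0.77
v -1.369 1.274 0.568
f 1 12 6
f 1 6 2
f 1 2 8
f 1 8 11
f 1 11 12
f 2 6 10
f 6 12 5
f 12 11 3
f 11 8 7
f 8 2 9
f 4 10 5
f 4 5 3
f 4 3 7
f 4 7 9
f 4 9 10
f 5 10 6
f 3 5 12
f 7 3 11
f 9 7 8
f 10 9 2
f 14 13 16
f 14 16 15
f 16 13 17
f 16 17 15
f 17 13 18
f 17 18 15
f 18 13 19
f 18 19 15
f 19 13 20
f 19 20 15
f 20 13 21
f 20 21 15
f 21 13 22
f 21 22 15
f 22 13 23
f 22 23 15
f 23 13 24
f 23 24 15
f 24 13 25
f 24 25 15
f 25 13 26
f 25 26 15
f 26 13 27
f 26 27 15
f 27 13 28
f 27 28 15
f 28 13 29
f 28 29 15
f 29 13 30
f 29 30 15
f 30 13 14
f 30 14 15
f 32 34 31
f 35 32 31
f 31 34 33
f 33 35 31
f 32 38 34
f 36 32 35
f 36 38 32
f 34 38 33
f 37 35 33
f 33 38 37
f 37 36 35
f 38 36 37
f 40 39 42
f 40 42 41
f 42 39 43
f 42 43 41
f 43 39 44
f 43 44 41
f 44 39 45
f 44 45 41
f 45 39 46
f 45 46 41
f 46 39 47
f 46 47 41
f 47 39 48
f 47 48 41
f 48 39 49
f 48 49 41
f 49 39 50
f 49 50 41
f 50 39 51
f 50 51 41
f 51 39 52
f 51 52 41
f 52 39 53
f 52 53 41
f 53 39 54
f 53 54 41
f 54 39 55
f 54 55 41
f 55 39 56
f 55 56 41
f 56 39 40
f 56 40 41



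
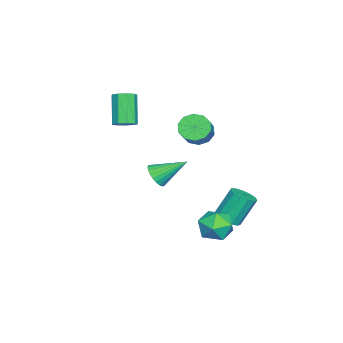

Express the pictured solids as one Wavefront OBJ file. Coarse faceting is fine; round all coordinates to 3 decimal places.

v -1.081 -3.618 2.634
v -0.653 -4.189 2.788
v -1.772 -4.553 4.54
v -2.199 -3.982 4.386
v -0.465 -3.775 2.994
v -1.584 -4.139 4.746
v -0.566 -3.287 3.032
v -1.684 -3.651 4.783
v -0.907 -2.954 2.883
v -2.026 -3.318 4.635
v -1.33 -2.932 2.618
v -2.448 -3.296 4.37
v -1.636 -3.231 2.36
v -2.754 -3.595 4.112
v -1.682 -3.711 2.231
v -2.801 -4.075 3.983
v -1.447 -4.147 2.29
v -2.566 -4.512 4.042
v -1.041 -4.336 2.51
v -2.159 -4.7 4.262
v -0.185 -1.519 -0.699
v 0.276 -1.845 -0.064
v -0.595 0.159 0.459
v 0.507 -1.674 -0.23
v 0.632 -1.479 -0.468
v 0.632 -1.291 -0.741
v 0.509 -1.138 -1.007
v 0.279 -1.042 -1.227
v -0.021 -1.019 -1.366
v -0.346 -1.073 -1.404
v -0.647 -1.194 -1.334
v -0.877 -1.365 -1.168
v -1.002 -1.559 -0.93
v -1.003 -1.748 -0.657
v -0.879 -1.901 -0.39
v -0.65 -1.997 -0.171
v -0.349 -2.02 -0.031
v -0.024 -1.966 0.006
v -2.173 0.336 2.066
v -1.616 0.544 1.325
v -0.23 0.711 2.413
v -0.787 0.504 3.154
v -1.839 1.047 1.531
v -0.453 1.214 2.619
v -2.189 1.278 1.941
v -0.803 1.445 3.03
v -2.533 1.15 2.4
v -1.147 1.317 3.488
v -2.74 0.711 2.73
v -1.354 0.878 3.818
v -2.73 0.129 2.807
v -1.344 0.296 3.895
v -2.507 -0.374 2.601
v -1.121 -0.207 3.689
v -2.157 -0.605 2.19
v -0.771 -0.438 3.279
v -1.813 -0.477 1.732
v -0.427 -0.31 2.82
v -1.606 -0.038 1.402
v -0.22 0.129 2.49
v -1.037 2.353 -4.08
v -0.608 3.067 -4.25
v -1.235 3.861 -2.49
v -1.663 3.147 -2.32
v -1.046 3.126 -4.433
v -1.673 3.921 -2.673
v -1.482 2.94 -4.504
v -2.109 3.734 -2.744
v -1.776 2.567 -4.44
v -2.403 3.362 -2.68
v -1.835 2.126 -4.262
v -2.462 2.921 -2.502
v -1.641 1.758 -4.026
v -2.268 2.552 -2.267
v -1.255 1.578 -3.808
v -1.882 2.372 -2.048
v -0.799 1.644 -3.675
v -1.426 2.438 -1.916
v -0.419 1.935 -3.671
v -1.046 2.73 -1.912
v -0.235 2.359 -3.797
v -0.862 3.153 -2.037
v -0.305 2.781 -4.013
v -0.932 3.575 -2.253
v 1.544 3.287 -2.9
v 2.294 2.394 -2.946
v 0.186 2.186 -3.614
v 0.936 1.293 -3.66
v 0.569 1.693 -2.627
v 1.408 2.374 -2.186
v 1.072 2.206 -4.374
v 1.911 2.887 -3.933
v 2.002 1.725 -3.858
v 1.691 1.409 -2.778
v 0.789 3.171 -3.782
v 0.478 2.855 -2.702
f 2 1 5
f 2 5 3
f 3 5 6
f 3 6 4
f 5 1 7
f 5 7 6
f 6 7 8
f 6 8 4
f 7 1 9
f 7 9 8
f 8 9 10
f 8 10 4
f 9 1 11
f 9 11 10
f 10 11 12
f 10 12 4
f 11 1 13
f 11 13 12
f 12 13 14
f 12 14 4
f 13 1 15
f 13 15 14
f 14 15 16
f 14 16 4
f 15 1 17
f 15 17 16
f 16 17 18
f 16 18 4
f 17 1 19
f 17 19 18
f 18 19 20
f 18 20 4
f 19 1 2
f 19 2 20
f 20 2 3
f 20 3 4
f 22 21 24
f 22 24 23
f 24 21 25
f 24 25 23
f 25 21 26
f 25 26 23
f 26 21 27
f 26 27 23
f 27 21 28
f 27 28 23
f 28 21 29
f 28 29 23
f 29 21 30
f 29 30 23
f 30 21 31
f 30 31 23
f 31 21 32
f 31 32 23
f 32 21 33
f 32 33 23
f 33 21 34
f 33 34 23
f 34 21 35
f 34 35 23
f 35 21 36
f 35 36 23
f 36 21 37
f 36 37 23
f 37 21 38
f 37 38 23
f 38 21 22
f 38 22 23
f 40 39 43
f 40 43 41
f 41 43 44
f 41 44 42
f 43 39 45
f 43 45 44
f 44 45 46
f 44 46 42
f 45 39 47
f 45 47 46
f 46 47 48
f 46 48 42
f 47 39 49
f 47 49 48
f 48 49 50
f 48 50 42
f 49 39 51
f 49 51 50
f 50 51 52
f 50 52 42
f 51 39 53
f 51 53 52
f 52 53 54
f 52 54 42
f 53 39 55
f 53 55 54
f 54 55 56
f 54 56 42
f 55 39 57
f 55 57 56
f 56 57 58
f 56 58 42
f 57 39 59
f 57 59 58
f 58 59 60
f 58 60 42
f 59 39 40
f 59 40 60
f 60 40 41
f 60 41 42
f 62 61 65
f 62 65 63
f 63 65 66
f 63 66 64
f 65 61 67
f 65 67 66
f 66 67 68
f 66 68 64
f 67 61 69
f 67 69 68
f 68 69 70
f 68 70 64
f 69 61 71
f 69 71 70
f 70 71 72
f 70 72 64
f 71 61 73
f 71 73 72
f 72 73 74
f 72 74 64
f 73 61 75
f 73 75 74
f 74 75 76
f 74 76 64
f 75 61 77
f 75 77 76
f 76 77 78
f 76 78 64
f 77 61 79
f 77 79 78
f 78 79 80
f 78 80 64
f 79 61 81
f 79 81 80
f 80 81 82
f 80 82 64
f 81 61 83
f 81 83 82
f 82 83 84
f 82 84 64
f 83 61 62
f 83 62 84
f 84 62 63
f 84 63 64
f 85 96 90
f 85 90 86
f 85 86 92
f 85 92 95
f 85 95 96
f 86 90 94
f 90 96 89
f 96 95 87
f 95 92 91
f 92 86 93
f 88 94 89
f 88 89 87
f 88 87 91
f 88 91 93
f 88 93 94
f 89 94 90
f 87 89 96
f 91 87 95
f 93 91 92
f 94 93 86



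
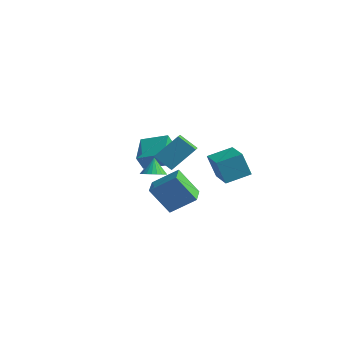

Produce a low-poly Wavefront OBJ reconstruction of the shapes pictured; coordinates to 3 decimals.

v 3.902 -1.45 -0.596
v 3.319 -1.553 0.933
v 2.491 -0.263 -1.054
v 1.908 -0.366 0.475
v 4.832 -0.174 -0.155
v 4.249 -0.277 1.374
v 3.421 1.013 -0.613
v 2.838 0.91 0.916
v -3.892 1.492 -3.414
v -4.095 1.038 -2.366
v -4.772 3.217 -2.837
v -4.975 2.763 -1.789
v -2.285 2.117 -2.831
v -2.488 1.663 -1.783
v -3.165 3.842 -2.254
v -3.368 3.388 -1.206
v -0.579 -0.099 -1.469
v 0.172 -1.434 -0.73
v -1.7 -0.266 -0.63
v -0.949 -1.601 0.108
v 0.269 1.141 -0.088
v 1.02 -0.194 0.65
v -0.852 0.974 0.75
v -0.101 -0.361 1.489
v 2.231 -4.657 -1.947
v 1.102 -5.065 -0.323
v 1.624 -3.481 -2.074
v 0.495 -3.889 -0.45
v 3.525 -3.871 -0.85
v 2.396 -4.279 0.774
v 2.918 -2.695 -0.977
v 1.789 -3.103 0.647
v -0.05 -2.967 -0.403
v 0.657 -3.135 -0.095
v -0.37 -2.433 0.623
v 0.711 -2.859 -0.222
v 0.649 -2.6 -0.377
v 0.48 -2.397 -0.535
v 0.23 -2.28 -0.674
v -0.062 -2.268 -0.771
v -0.353 -2.362 -0.812
v -0.597 -2.549 -0.791
v -0.758 -2.799 -0.711
v -0.812 -3.075 -0.584
v -0.75 -3.334 -0.429
v -0.581 -3.538 -0.271
v -0.331 -3.654 -0.132
v -0.039 -3.666 -0.035
v 0.252 -3.572 0.006
v 0.496 -3.385 -0.015
f 2 4 1
f 5 2 1
f 1 4 3
f 3 5 1
f 2 8 4
f 6 2 5
f 6 8 2
f 4 8 3
f 7 5 3
f 3 8 7
f 7 6 5
f 8 6 7
f 10 12 9
f 13 10 9
f 9 12 11
f 11 13 9
f 10 16 12
f 14 10 13
f 14 16 10
f 12 16 11
f 15 13 11
f 11 16 15
f 15 14 13
f 16 14 15
f 18 20 17
f 21 18 17
f 17 20 19
f 19 21 17
f 18 24 20
f 22 18 21
f 22 24 18
f 20 24 19
f 23 21 19
f 19 24 23
f 23 22 21
f 24 22 23
f 26 28 25
f 29 26 25
f 25 28 27
f 27 29 25
f 26 32 28
f 30 26 29
f 30 32 26
f 28 32 27
f 31 29 27
f 27 32 31
f 31 30 29
f 32 30 31
f 34 33 36
f 34 36 35
f 36 33 37
f 36 37 35
f 37 33 38
f 37 38 35
f 38 33 39
f 38 39 35
f 39 33 40
f 39 40 35
f 40 33 41
f 40 41 35
f 41 33 42
f 41 42 35
f 42 33 43
f 42 43 35
f 43 33 44
f 43 44 35
f 44 33 45
f 44 45 35
f 45 33 46
f 45 46 35
f 46 33 47
f 46 47 35
f 47 33 48
f 47 48 35
f 48 33 49
f 48 49 35
f 49 33 50
f 49 50 35
f 50 33 34
f 50 34 35



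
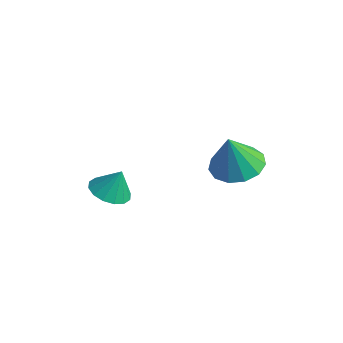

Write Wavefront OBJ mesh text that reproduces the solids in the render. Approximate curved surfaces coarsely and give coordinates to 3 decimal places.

v -0.933 -3.101 -1.34
v -0.459 -3.855 -1.214
v -0.627 -2.719 -0.2
v -0.156 -3.552 -1.397
v -0.061 -3.127 -1.564
v -0.2 -2.696 -1.671
v -0.535 -2.373 -1.69
v -0.977 -2.245 -1.614
v -1.407 -2.346 -1.465
v -1.709 -2.649 -1.283
v -1.804 -3.074 -1.116
v -1.665 -3.505 -1.009
v -1.33 -3.829 -0.99
v -0.888 -3.957 -1.065
v 3.445 -0.556 1.485
v 4.337 0.058 1.676
v 3.395 -1.004 3.155
v 3.848 0.429 1.761
v 3.231 0.488 1.758
v 2.682 0.215 1.669
v 2.375 -0.303 1.52
v 2.408 -0.901 1.361
v 2.77 -1.39 1.241
v 3.347 -1.614 1.198
v 3.954 -1.502 1.247
v 4.4 -1.09 1.371
v 4.543 -0.508 1.531
f 2 1 4
f 2 4 3
f 4 1 5
f 4 5 3
f 5 1 6
f 5 6 3
f 6 1 7
f 6 7 3
f 7 1 8
f 7 8 3
f 8 1 9
f 8 9 3
f 9 1 10
f 9 10 3
f 10 1 11
f 10 11 3
f 11 1 12
f 11 12 3
f 12 1 13
f 12 13 3
f 13 1 14
f 13 14 3
f 14 1 2
f 14 2 3
f 16 15 18
f 16 18 17
f 18 15 19
f 18 19 17
f 19 15 20
f 19 20 17
f 20 15 21
f 20 21 17
f 21 15 22
f 21 22 17
f 22 15 23
f 22 23 17
f 23 15 24
f 23 24 17
f 24 15 25
f 24 25 17
f 25 15 26
f 25 26 17
f 26 15 27
f 26 27 17
f 27 15 16
f 27 16 17



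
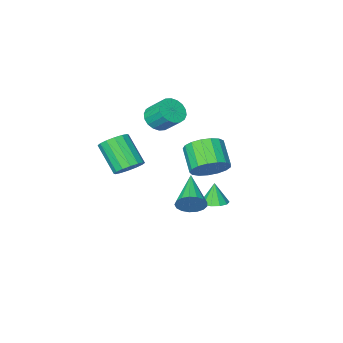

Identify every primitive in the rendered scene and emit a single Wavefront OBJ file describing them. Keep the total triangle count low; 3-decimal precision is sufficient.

v -0.183 3.291 0.042
v 0.067 2.871 -0.54
v -1.157 1.609 0.838
v 0.329 2.837 -0.289
v 0.474 2.908 0.037
v 0.468 3.066 0.364
v 0.313 3.276 0.618
v 0.044 3.489 0.74
v -0.276 3.657 0.702
v -0.575 3.741 0.513
v -0.785 3.721 0.216
v -0.856 3.604 -0.121
v -0.773 3.414 -0.42
v -0.555 3.196 -0.614
v -0.252 3 -0.657
v -3.347 0.189 -2.468
v -2.646 0.27 -2.391
v -3.453 -0.029 -1.272
v -2.835 0.662 -2.337
v -3.219 0.874 -2.332
v -3.652 0.824 -2.379
v -3.969 0.531 -2.46
v -4.049 0.108 -2.544
v -3.86 -0.285 -2.599
v -3.476 -0.496 -2.604
v -3.042 -0.446 -2.557
v -2.725 -0.154 -2.475
v -2.36 -3.676 1.825
v -1.617 -3.335 1.758
v -1.957 -2.422 2.649
v -2.7 -2.764 2.715
v -1.811 -3.159 1.504
v -2.151 -2.246 2.395
v -2.113 -3.085 1.313
v -2.453 -2.172 2.204
v -2.464 -3.129 1.223
v -2.804 -2.216 2.114
v -2.795 -3.28 1.253
v -3.135 -2.368 2.144
v -3.039 -3.511 1.396
v -3.379 -2.598 2.287
v -3.149 -3.774 1.623
v -3.489 -2.861 2.514
v -3.103 -4.018 1.891
v -3.443 -3.105 2.782
v -2.909 -4.194 2.145
v -3.249 -3.281 3.036
v -2.607 -4.268 2.336
v -2.947 -3.355 3.227
v -2.256 -4.224 2.426
v -2.596 -3.311 3.317
v -1.925 -4.072 2.396
v -2.265 -3.16 3.287
v -1.681 -3.842 2.253
v -2.021 -2.929 3.144
v -1.571 -3.579 2.026
v -1.911 -2.666 2.917
v 1.122 -0.204 1.055
v 1.9 -0.034 1.13
v 2.056 -1.325 2.46
v 1.278 -1.496 2.385
v 1.709 0.219 1.398
v 1.864 -1.073 2.727
v 1.361 0.357 1.573
v 1.516 -0.934 2.902
v 0.948 0.346 1.61
v 1.103 -0.946 2.939
v 0.583 0.187 1.498
v 0.738 -1.105 2.827
v 0.362 -0.077 1.267
v 0.517 -1.369 2.597
v 0.344 -0.375 0.98
v 0.5 -1.666 2.31
v 0.536 -0.627 0.713
v 0.691 -1.919 2.042
v 0.884 -0.766 0.538
v 1.039 -2.057 1.867
v 1.297 -0.754 0.501
v 1.452 -2.046 1.83
v 1.662 -0.595 0.613
v 1.817 -1.887 1.942
v 1.883 -0.331 0.843
v 2.038 -1.623 2.173
v -3.597 -0.651 -0.632
v -3.129 -0.146 0.148
v -3.456 -1.365 1.132
v -3.923 -1.869 0.352
v -3.603 0.004 0.176
v -3.929 -1.215 1.16
v -4.075 0.004 0.019
v -4.402 -1.215 1.004
v -4.438 -0.146 -0.287
v -4.765 -1.365 0.697
v -4.608 -0.412 -0.672
v -4.935 -1.63 0.312
v -4.546 -0.732 -1.048
v -4.873 -1.95 -0.064
v -4.267 -1.033 -1.329
v -4.594 -2.252 -0.345
v -3.834 -1.247 -1.45
v -4.161 -2.466 -0.466
v -3.347 -1.325 -1.384
v -3.674 -2.543 -0.4
v -2.917 -1.248 -1.145
v -3.244 -2.466 -0.161
v -2.643 -1.034 -0.789
v -2.969 -2.252 0.195
v -2.587 -0.732 -0.397
v -2.914 -1.951 0.587
v -2.762 -0.412 -0.059
v -3.089 -1.63 0.925
f 2 1 4
f 2 4 3
f 4 1 5
f 4 5 3
f 5 1 6
f 5 6 3
f 6 1 7
f 6 7 3
f 7 1 8
f 7 8 3
f 8 1 9
f 8 9 3
f 9 1 10
f 9 10 3
f 10 1 11
f 10 11 3
f 11 1 12
f 11 12 3
f 12 1 13
f 12 13 3
f 13 1 14
f 13 14 3
f 14 1 15
f 14 15 3
f 15 1 2
f 15 2 3
f 17 16 19
f 17 19 18
f 19 16 20
f 19 20 18
f 20 16 21
f 20 21 18
f 21 16 22
f 21 22 18
f 22 16 23
f 22 23 18
f 23 16 24
f 23 24 18
f 24 16 25
f 24 25 18
f 25 16 26
f 25 26 18
f 26 16 27
f 26 27 18
f 27 16 17
f 27 17 18
f 29 28 32
f 29 32 30
f 30 32 33
f 30 33 31
f 32 28 34
f 32 34 33
f 33 34 35
f 33 35 31
f 34 28 36
f 34 36 35
f 35 36 37
f 35 37 31
f 36 28 38
f 36 38 37
f 37 38 39
f 37 39 31
f 38 28 40
f 38 40 39
f 39 40 41
f 39 41 31
f 40 28 42
f 40 42 41
f 41 42 43
f 41 43 31
f 42 28 44
f 42 44 43
f 43 44 45
f 43 45 31
f 44 28 46
f 44 46 45
f 45 46 47
f 45 47 31
f 46 28 48
f 46 48 47
f 47 48 49
f 47 49 31
f 48 28 50
f 48 50 49
f 49 50 51
f 49 51 31
f 50 28 52
f 50 52 51
f 51 52 53
f 51 53 31
f 52 28 54
f 52 54 53
f 53 54 55
f 53 55 31
f 54 28 56
f 54 56 55
f 55 56 57
f 55 57 31
f 56 28 29
f 56 29 57
f 57 29 30
f 57 30 31
f 59 58 62
f 59 62 60
f 60 62 63
f 60 63 61
f 62 58 64
f 62 64 63
f 63 64 65
f 63 65 61
f 64 58 66
f 64 66 65
f 65 66 67
f 65 67 61
f 66 58 68
f 66 68 67
f 67 68 69
f 67 69 61
f 68 58 70
f 68 70 69
f 69 70 71
f 69 71 61
f 70 58 72
f 70 72 71
f 71 72 73
f 71 73 61
f 72 58 74
f 72 74 73
f 73 74 75
f 73 75 61
f 74 58 76
f 74 76 75
f 75 76 77
f 75 77 61
f 76 58 78
f 76 78 77
f 77 78 79
f 77 79 61
f 78 58 80
f 78 80 79
f 79 80 81
f 79 81 61
f 80 58 82
f 80 82 81
f 81 82 83
f 81 83 61
f 82 58 59
f 82 59 83
f 83 59 60
f 83 60 61
f 85 84 88
f 85 88 86
f 86 88 89
f 86 89 87
f 88 84 90
f 88 90 89
f 89 90 91
f 89 91 87
f 90 84 92
f 90 92 91
f 91 92 93
f 91 93 87
f 92 84 94
f 92 94 93
f 93 94 95
f 93 95 87
f 94 84 96
f 94 96 95
f 95 96 97
f 95 97 87
f 96 84 98
f 96 98 97
f 97 98 99
f 97 99 87
f 98 84 100
f 98 100 99
f 99 100 101
f 99 101 87
f 100 84 102
f 100 102 101
f 101 102 103
f 101 103 87
f 102 84 104
f 102 104 103
f 103 104 105
f 103 105 87
f 104 84 106
f 104 106 105
f 105 106 107
f 105 107 87
f 106 84 108
f 106 108 107
f 107 108 109
f 107 109 87
f 108 84 110
f 108 110 109
f 109 110 111
f 109 111 87
f 110 84 85
f 110 85 111
f 111 85 86
f 111 86 87



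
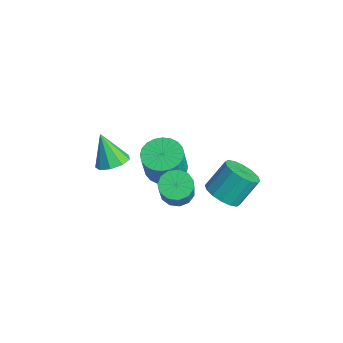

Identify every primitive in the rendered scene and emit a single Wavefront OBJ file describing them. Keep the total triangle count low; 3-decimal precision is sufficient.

v -2.397 -3.741 -3.726
v -1.719 -4.125 -3.471
v -3.123 -4.019 -2.214
v -1.685 -3.578 -3.354
v -1.984 -3.107 -3.41
v -2.476 -2.932 -3.615
v -2.931 -3.136 -3.871
v -3.137 -3.623 -4.059
v -2.996 -4.165 -4.092
v -2.575 -4.508 -3.953
v -2.071 -4.493 -3.708
v 3.197 -1.049 -2.116
v 3.728 -0.486 -2.535
v 3.654 0.472 -1.344
v 3.123 -0.091 -0.924
v 3.306 -0.365 -2.659
v 3.232 0.593 -1.467
v 2.855 -0.427 -2.636
v 2.781 0.53 -1.445
v 2.496 -0.656 -2.475
v 2.422 0.301 -1.284
v 2.325 -0.99 -2.217
v 2.251 -0.033 -1.026
v 2.387 -1.34 -1.932
v 2.313 -0.382 -0.741
v 2.666 -1.612 -1.696
v 2.592 -0.654 -0.505
v 3.088 -1.733 -1.573
v 3.014 -0.775 -0.381
v 3.539 -1.67 -1.595
v 3.465 -0.713 -0.404
v 3.898 -1.441 -1.756
v 3.824 -0.484 -0.565
v 4.069 -1.107 -2.014
v 3.995 -0.15 -0.823
v 4.007 -0.758 -2.299
v 3.933 0.2 -1.108
v 1.749 -2.48 -2.6
v 2.346 -2.63 -3.046
v 3.488 -3.191 -1.325
v 2.891 -3.04 -0.88
v 2.38 -2.218 -2.934
v 3.522 -2.779 -1.213
v 2.214 -1.889 -2.716
v 3.355 -2.45 -0.995
v 1.9 -1.748 -2.462
v 3.041 -2.308 -0.741
v 1.538 -1.838 -2.251
v 2.68 -2.399 -0.53
v 1.243 -2.133 -2.152
v 2.385 -2.694 -0.431
v 1.109 -2.537 -2.195
v 2.251 -3.098 -0.474
v 1.178 -2.923 -2.366
v 2.32 -3.484 -0.646
v 1.429 -3.169 -2.612
v 2.571 -3.73 -0.892
v 1.781 -3.195 -2.855
v 2.923 -3.756 -1.134
v 2.123 -2.994 -3.016
v 3.265 -3.555 -1.295
v -0.14 -2.159 -2.762
v 0.671 -2.54 -3.078
v 1.071 -2.902 -1.614
v 0.26 -2.521 -1.298
v 0.774 -2.189 -3.019
v 1.174 -2.55 -1.555
v 0.738 -1.833 -2.921
v 1.138 -2.195 -1.458
v 0.568 -1.527 -2.799
v 0.968 -1.889 -1.336
v 0.29 -1.317 -2.672
v 0.691 -1.679 -1.208
v -0.053 -1.235 -2.558
v 0.348 -1.597 -1.094
v -0.409 -1.294 -2.475
v -0.009 -1.656 -1.011
v -0.725 -1.485 -2.435
v -0.324 -1.847 -0.972
v -0.951 -1.778 -2.446
v -0.551 -2.14 -0.982
v -1.054 -2.13 -2.505
v -0.654 -2.491 -1.041
v -1.018 -2.485 -2.602
v -0.618 -2.847 -1.139
v -0.848 -2.791 -2.724
v -0.448 -3.153 -1.261
v -0.571 -3.001 -2.852
v -0.17 -3.363 -1.388
v -0.228 -3.083 -2.966
v 0.173 -3.445 -1.502
v 0.129 -3.024 -3.049
v 0.529 -3.386 -1.585
v 0.444 -2.833 -3.088
v 0.845 -3.195 -1.625
f 2 1 4
f 2 4 3
f 4 1 5
f 4 5 3
f 5 1 6
f 5 6 3
f 6 1 7
f 6 7 3
f 7 1 8
f 7 8 3
f 8 1 9
f 8 9 3
f 9 1 10
f 9 10 3
f 10 1 11
f 10 11 3
f 11 1 2
f 11 2 3
f 13 12 16
f 13 16 14
f 14 16 17
f 14 17 15
f 16 12 18
f 16 18 17
f 17 18 19
f 17 19 15
f 18 12 20
f 18 20 19
f 19 20 21
f 19 21 15
f 20 12 22
f 20 22 21
f 21 22 23
f 21 23 15
f 22 12 24
f 22 24 23
f 23 24 25
f 23 25 15
f 24 12 26
f 24 26 25
f 25 26 27
f 25 27 15
f 26 12 28
f 26 28 27
f 27 28 29
f 27 29 15
f 28 12 30
f 28 30 29
f 29 30 31
f 29 31 15
f 30 12 32
f 30 32 31
f 31 32 33
f 31 33 15
f 32 12 34
f 32 34 33
f 33 34 35
f 33 35 15
f 34 12 36
f 34 36 35
f 35 36 37
f 35 37 15
f 36 12 13
f 36 13 37
f 37 13 14
f 37 14 15
f 39 38 42
f 39 42 40
f 40 42 43
f 40 43 41
f 42 38 44
f 42 44 43
f 43 44 45
f 43 45 41
f 44 38 46
f 44 46 45
f 45 46 47
f 45 47 41
f 46 38 48
f 46 48 47
f 47 48 49
f 47 49 41
f 48 38 50
f 48 50 49
f 49 50 51
f 49 51 41
f 50 38 52
f 50 52 51
f 51 52 53
f 51 53 41
f 52 38 54
f 52 54 53
f 53 54 55
f 53 55 41
f 54 38 56
f 54 56 55
f 55 56 57
f 55 57 41
f 56 38 58
f 56 58 57
f 57 58 59
f 57 59 41
f 58 38 60
f 58 60 59
f 59 60 61
f 59 61 41
f 60 38 39
f 60 39 61
f 61 39 40
f 61 40 41
f 63 62 66
f 63 66 64
f 64 66 67
f 64 67 65
f 66 62 68
f 66 68 67
f 67 68 69
f 67 69 65
f 68 62 70
f 68 70 69
f 69 70 71
f 69 71 65
f 70 62 72
f 70 72 71
f 71 72 73
f 71 73 65
f 72 62 74
f 72 74 73
f 73 74 75
f 73 75 65
f 74 62 76
f 74 76 75
f 75 76 77
f 75 77 65
f 76 62 78
f 76 78 77
f 77 78 79
f 77 79 65
f 78 62 80
f 78 80 79
f 79 80 81
f 79 81 65
f 80 62 82
f 80 82 81
f 81 82 83
f 81 83 65
f 82 62 84
f 82 84 83
f 83 84 85
f 83 85 65
f 84 62 86
f 84 86 85
f 85 86 87
f 85 87 65
f 86 62 88
f 86 88 87
f 87 88 89
f 87 89 65
f 88 62 90
f 88 90 89
f 89 90 91
f 89 91 65
f 90 62 92
f 90 92 91
f 91 92 93
f 91 93 65
f 92 62 94
f 92 94 93
f 93 94 95
f 93 95 65
f 94 62 63
f 94 63 95
f 95 63 64
f 95 64 65



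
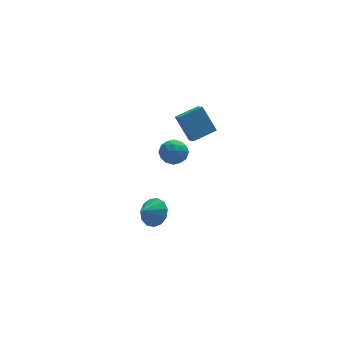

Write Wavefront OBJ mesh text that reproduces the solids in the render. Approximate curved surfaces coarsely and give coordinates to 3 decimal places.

v 1.13 2.304 2.568
v 1.178 1.568 3.084
v 0.587 3.248 3.963
v 0.634 2.512 4.479
v 2.546 2.628 2.901
v 2.593 1.892 3.417
v 2.002 3.572 4.296
v 2.05 2.836 4.812
v -0.792 2.739 -3.762
v -0.17 2.778 -3.006
v -1.648 2.341 -3.038
v -0.418 3.271 -3.029
v -0.785 3.594 -3.285
v -1.154 3.647 -3.692
v -1.408 3.41 -4.122
v -1.466 2.961 -4.438
v -1.31 2.441 -4.539
v -0.99 2.015 -4.393
v -0.607 1.82 -4.047
v -0.282 1.915 -3.611
v -0.119 2.273 -3.223
v -0.212 3.197 1.591
v 0.596 3.291 1.245
v 0.044 1.809 1.815
v 0.852 1.903 1.469
v 0.659 2.273 2.247
v 0.501 3.131 2.109
v 0.139 1.969 0.951
v -0.019 2.827 0.813
v 0.813 2.531 0.85
v 1.134 2.72 1.651
v -0.494 2.38 1.409
v -0.173 2.569 2.21
v 0.169 3.366 1.398
v 0.471 1.734 1.662
v 0.357 1.952 2.119
v 0.832 2.007 1.916
v 0.114 3.272 1.906
v 0.588 3.327 1.703
v 0.625 2.729 2.292
v 0.052 1.773 1.357
v 0.526 1.828 1.154
v -0.192 3.093 1.144
v 0.283 3.148 0.941
v 0.015 2.371 0.768
v 0.772 2.974 0.963
v 0.922 2.158 1.094
v 0.503 2.197 0.79
v 0.41 2.702 0.709
v 0.96 3.085 1.434
v 1.111 2.269 1.565
v 0.997 2.487 2.023
v 0.904 2.991 1.941
v 1.088 2.639 1.201
v -0.471 2.831 1.495
v -0.32 2.015 1.626
v -0.264 2.109 1.119
v -0.357 2.613 1.037
v -0.282 2.942 1.966
v -0.132 2.126 2.097
v 0.23 2.398 2.351
v 0.137 2.903 2.27
v -0.448 2.461 1.859
f 2 4 1
f 5 2 1
f 1 4 3
f 3 5 1
f 2 8 4
f 6 2 5
f 6 8 2
f 4 8 3
f 7 5 3
f 3 8 7
f 7 6 5
f 8 6 7
f 10 9 12
f 10 12 11
f 12 9 13
f 12 13 11
f 13 9 14
f 13 14 11
f 14 9 15
f 14 15 11
f 15 9 16
f 15 16 11
f 16 9 17
f 16 17 11
f 17 9 18
f 17 18 11
f 18 9 19
f 18 19 11
f 19 9 20
f 19 20 11
f 20 9 21
f 20 21 11
f 21 9 10
f 21 10 11
f 22 59 38
f 59 33 62
f 38 62 27
f 59 62 38
f 22 38 34
f 38 27 39
f 34 39 23
f 38 39 34
f 22 34 43
f 34 23 44
f 43 44 29
f 34 44 43
f 22 43 55
f 43 29 58
f 55 58 32
f 43 58 55
f 22 55 59
f 55 32 63
f 59 63 33
f 55 63 59
f 23 39 50
f 39 27 53
f 50 53 31
f 39 53 50
f 27 62 40
f 62 33 61
f 40 61 26
f 62 61 40
f 33 63 60
f 63 32 56
f 60 56 24
f 63 56 60
f 32 58 57
f 58 29 45
f 57 45 28
f 58 45 57
f 29 44 49
f 44 23 46
f 49 46 30
f 44 46 49
f 25 51 37
f 51 31 52
f 37 52 26
f 51 52 37
f 25 37 35
f 37 26 36
f 35 36 24
f 37 36 35
f 25 35 42
f 35 24 41
f 42 41 28
f 35 41 42
f 25 42 47
f 42 28 48
f 47 48 30
f 42 48 47
f 25 47 51
f 47 30 54
f 51 54 31
f 47 54 51
f 26 52 40
f 52 31 53
f 40 53 27
f 52 53 40
f 24 36 60
f 36 26 61
f 60 61 33
f 36 61 60
f 28 41 57
f 41 24 56
f 57 56 32
f 41 56 57
f 30 48 49
f 48 28 45
f 49 45 29
f 48 45 49
f 31 54 50
f 54 30 46
f 50 46 23
f 54 46 50



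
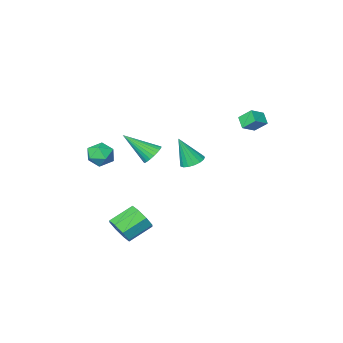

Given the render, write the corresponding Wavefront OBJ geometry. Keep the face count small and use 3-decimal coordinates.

v 2.994 2.093 3.029
v 3.603 2.312 2.65
v 4.266 0.947 4.411
v 3.58 2.526 2.849
v 3.467 2.673 3.075
v 3.283 2.733 3.294
v 3.054 2.695 3.473
v 2.817 2.565 3.585
v 2.606 2.364 3.611
v 2.454 2.121 3.55
v 2.385 1.874 3.409
v 2.408 1.661 3.21
v 2.521 1.513 2.984
v 2.705 1.454 2.764
v 2.934 1.492 2.586
v 3.171 1.621 2.474
v 3.382 1.823 2.447
v 3.534 2.065 2.509
v 3.833 -0.463 -4.298
v 4.251 -0.892 -3.51
v 2.726 -0.845 -2.674
v 2.307 -0.417 -3.462
v 4.289 -0.135 -3.483
v 2.764 -0.089 -2.647
v 4.06 0.429 -3.933
v 2.534 0.475 -3.098
v 3.697 0.47 -4.597
v 2.172 0.517 -3.762
v 3.414 -0.035 -5.086
v 1.889 0.012 -4.25
v 3.376 -0.791 -5.113
v 1.851 -0.745 -4.277
v 3.606 -1.355 -4.662
v 2.08 -1.309 -3.827
v 3.968 -1.397 -3.998
v 2.443 -1.35 -3.163
v 0.228 1.791 1.626
v 0.793 2.325 1.567
v 0.872 1.309 3.414
v 0.509 2.513 1.72
v 0.16 2.534 1.851
v -0.173 2.386 1.931
v -0.414 2.101 1.941
v -0.508 1.745 1.879
v -0.433 1.4 1.759
v -0.207 1.144 1.608
v 0.119 1.036 1.462
v 0.47 1.101 1.353
v 0.766 1.325 1.307
v 0.939 1.655 1.334
v 0.948 2.016 1.428
v 3.537 -2.572 0.682
v 4.273 -3.183 0.648
v 2.547 -3.757 0.572
v 3.283 -4.368 0.538
v 3.09 -3.896 1.348
v 3.701 -3.163 1.416
v 3.119 -3.777 -0.196
v 3.73 -3.044 -0.128
v 4.014 -3.927 0.106
v 3.996 -4.001 1.06
v 2.824 -2.939 0.16
v 2.806 -3.013 1.114
v -4.683 1.609 4.273
v -3.752 1.734 4.765
v -4.504 2.334 3.752
v -3.573 2.458 4.244
v -4.207 0.962 3.536
v -3.276 1.086 4.028
v -4.028 1.686 3.015
v -3.097 1.811 3.507
f 2 1 4
f 2 4 3
f 4 1 5
f 4 5 3
f 5 1 6
f 5 6 3
f 6 1 7
f 6 7 3
f 7 1 8
f 7 8 3
f 8 1 9
f 8 9 3
f 9 1 10
f 9 10 3
f 10 1 11
f 10 11 3
f 11 1 12
f 11 12 3
f 12 1 13
f 12 13 3
f 13 1 14
f 13 14 3
f 14 1 15
f 14 15 3
f 15 1 16
f 15 16 3
f 16 1 17
f 16 17 3
f 17 1 18
f 17 18 3
f 18 1 2
f 18 2 3
f 20 19 23
f 20 23 21
f 21 23 24
f 21 24 22
f 23 19 25
f 23 25 24
f 24 25 26
f 24 26 22
f 25 19 27
f 25 27 26
f 26 27 28
f 26 28 22
f 27 19 29
f 27 29 28
f 28 29 30
f 28 30 22
f 29 19 31
f 29 31 30
f 30 31 32
f 30 32 22
f 31 19 33
f 31 33 32
f 32 33 34
f 32 34 22
f 33 19 35
f 33 35 34
f 34 35 36
f 34 36 22
f 35 19 20
f 35 20 36
f 36 20 21
f 36 21 22
f 38 37 40
f 38 40 39
f 40 37 41
f 40 41 39
f 41 37 42
f 41 42 39
f 42 37 43
f 42 43 39
f 43 37 44
f 43 44 39
f 44 37 45
f 44 45 39
f 45 37 46
f 45 46 39
f 46 37 47
f 46 47 39
f 47 37 48
f 47 48 39
f 48 37 49
f 48 49 39
f 49 37 50
f 49 50 39
f 50 37 51
f 50 51 39
f 51 37 38
f 51 38 39
f 52 63 57
f 52 57 53
f 52 53 59
f 52 59 62
f 52 62 63
f 53 57 61
f 57 63 56
f 63 62 54
f 62 59 58
f 59 53 60
f 55 61 56
f 55 56 54
f 55 54 58
f 55 58 60
f 55 60 61
f 56 61 57
f 54 56 63
f 58 54 62
f 60 58 59
f 61 60 53
f 65 67 64
f 68 65 64
f 64 67 66
f 66 68 64
f 65 71 67
f 69 65 68
f 69 71 65
f 67 71 66
f 70 68 66
f 66 71 70
f 70 69 68
f 71 69 70

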